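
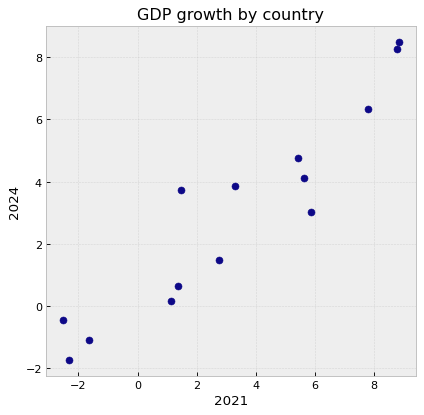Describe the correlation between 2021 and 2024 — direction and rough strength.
Points are positively correlated; strong (|r| ≈ 0.9).

positive, strong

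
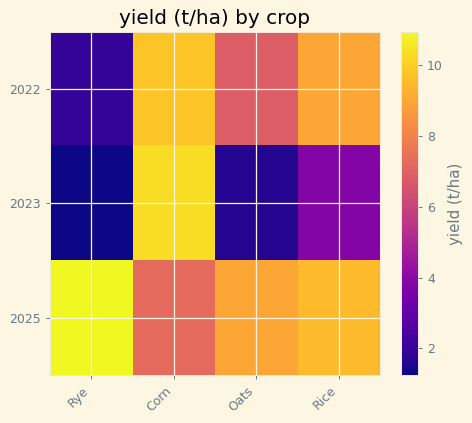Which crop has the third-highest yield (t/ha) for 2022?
Top 4 for 2022: Corn ≈ 10, Rice ≈ 9, Oats ≈ 7, Rye ≈ 2.

Oats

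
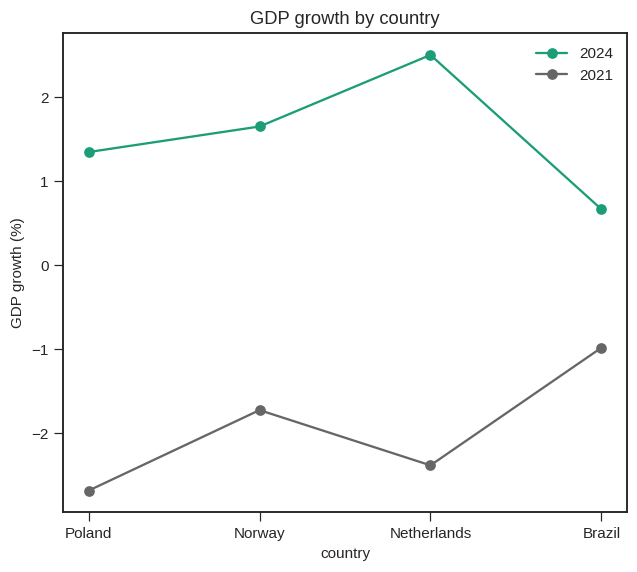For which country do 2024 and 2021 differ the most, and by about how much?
Netherlands: 2024 ≈ 2.5, 2021 ≈ -2.5 → gap ≈ 5.0. Next-largest (Poland) is only ≈ 4.0.

Netherlands, ≈ 5.0 %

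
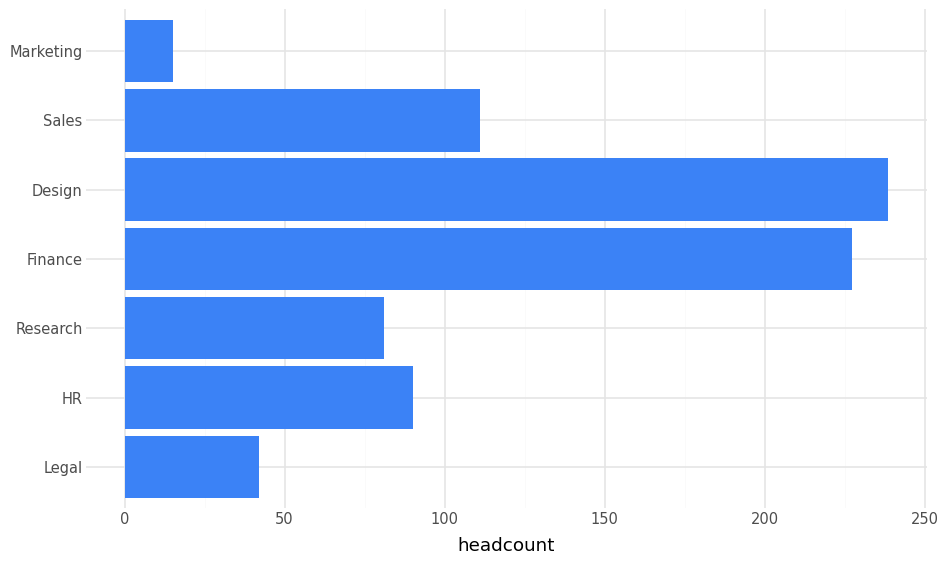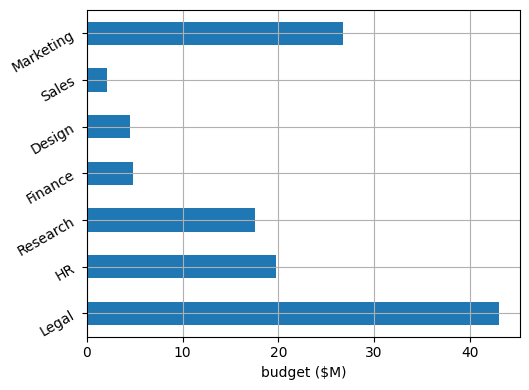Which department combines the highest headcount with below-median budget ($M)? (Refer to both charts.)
Design

Chart 2 median budget ($M) ≈ 20; below-median departments: Finance, Design, Sales. Among those, Design has the highest headcount (≈ 250).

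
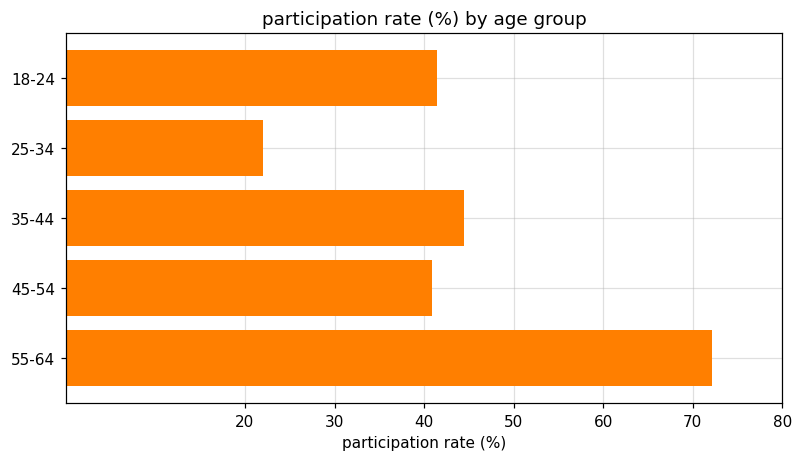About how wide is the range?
≈ 50

Max 55-64 ≈ 70, min 25-34 ≈ 20; range ≈ 50.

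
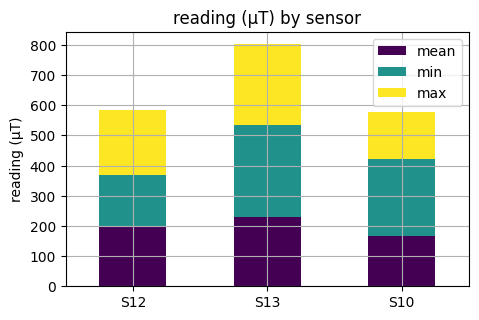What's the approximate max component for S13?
≈ 300

max top ≈ 800, bottom ≈ 500; segment ≈ 300.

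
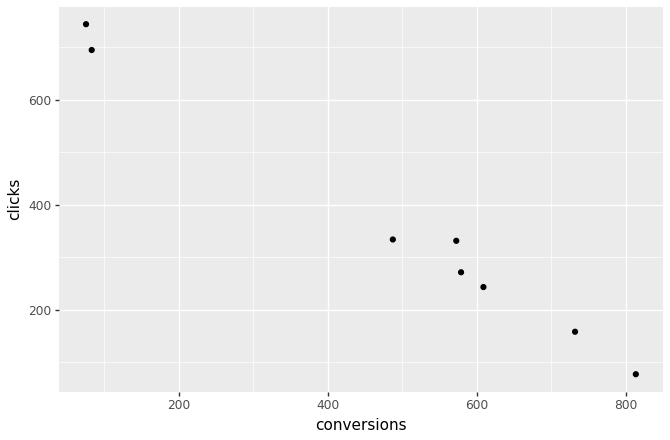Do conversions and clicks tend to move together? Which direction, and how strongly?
negative, strong

Points are negatively correlated; strong (|r| ≈ 1.0).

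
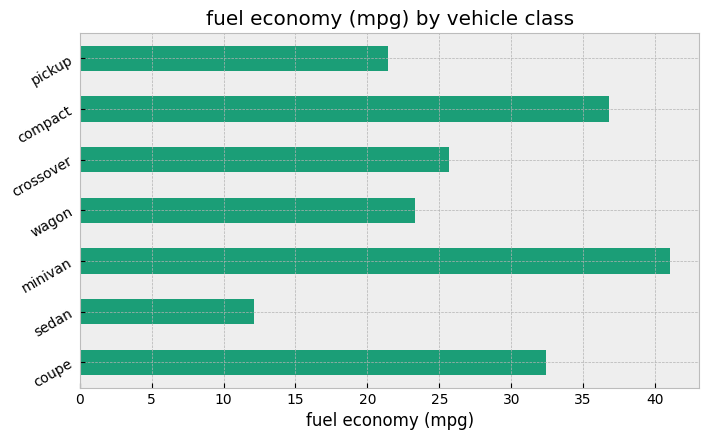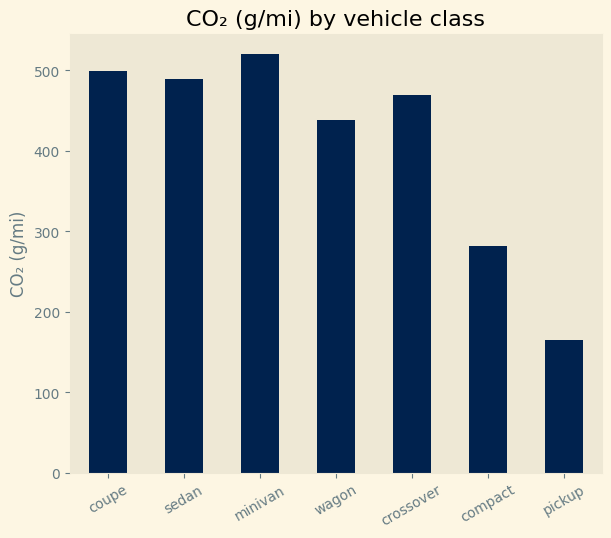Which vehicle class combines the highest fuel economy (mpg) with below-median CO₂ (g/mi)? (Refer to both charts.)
compact

Chart 2 median CO₂ (g/mi) ≈ 450; below-median vehicle classes: wagon, compact, pickup. Among those, compact has the highest fuel economy (mpg) (≈ 35).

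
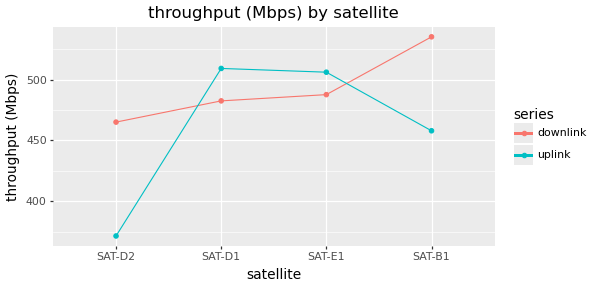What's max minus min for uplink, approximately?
Max SAT-D1 ≈ 500, min SAT-D2 ≈ 380; range ≈ 120.

≈ 120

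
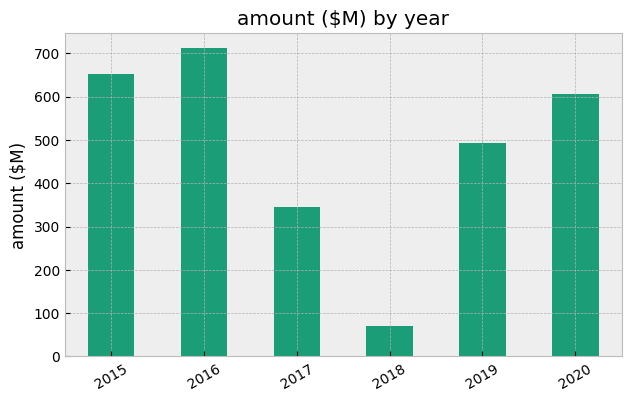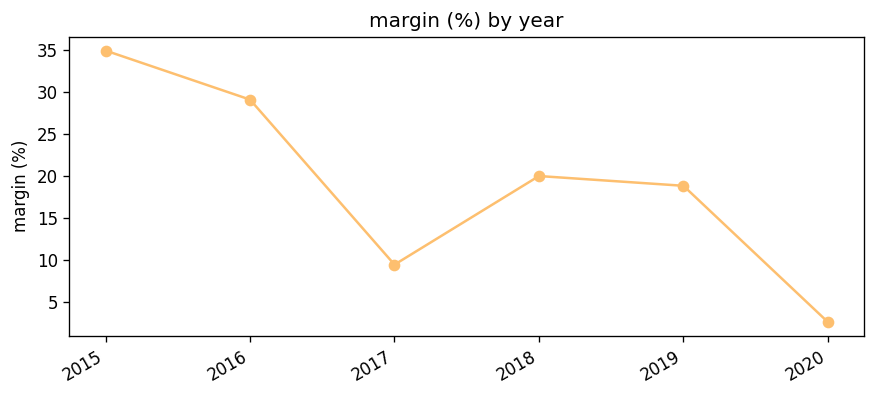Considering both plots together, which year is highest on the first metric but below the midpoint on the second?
Chart 2 median margin (%) ≈ 20; below-median years: 2017, 2019, 2020. Among those, 2020 has the highest amount ($M) (≈ 600).

2020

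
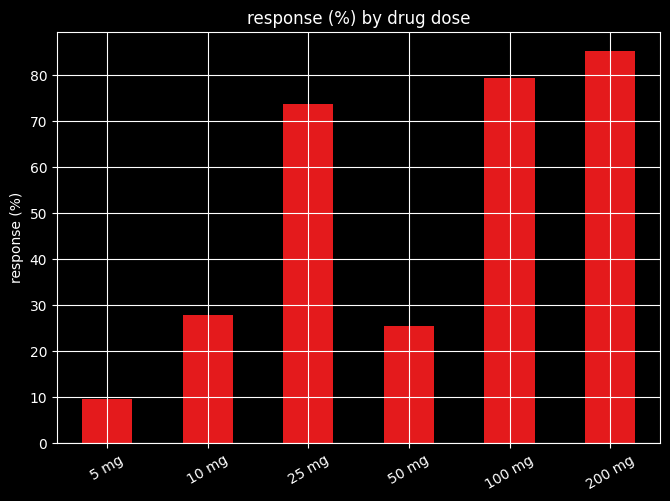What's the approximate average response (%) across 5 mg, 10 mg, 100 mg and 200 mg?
(10 + 30 + 80 + 90) / 4 ≈ 52.

≈ 52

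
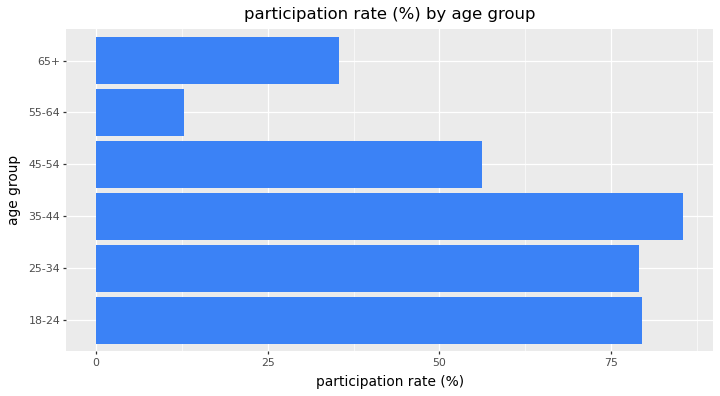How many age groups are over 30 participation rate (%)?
5

Above 30: 18-24, 25-34, 35-44, 45-54, 65+.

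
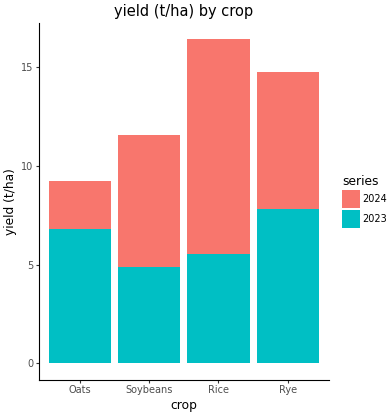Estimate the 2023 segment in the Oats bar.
2023 top ≈ 6, bottom ≈ 0; segment ≈ 6.

≈ 6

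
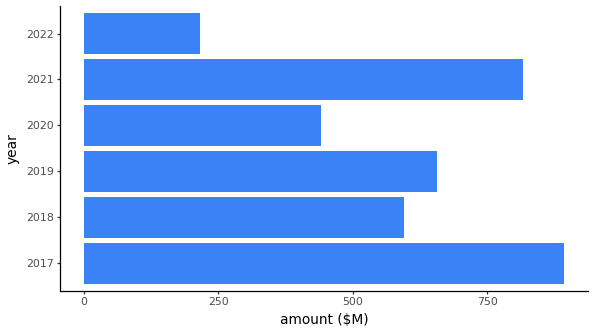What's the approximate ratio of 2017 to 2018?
≈ 1.5×

2017 ≈ 900, 2018 ≈ 600; 900/600 ≈ 1.5.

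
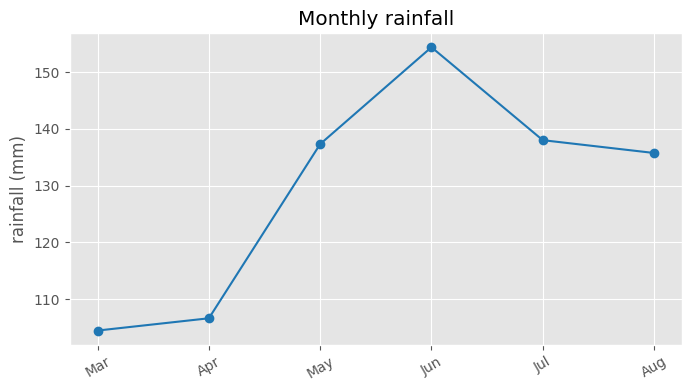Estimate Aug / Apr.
Aug ≈ 135, Apr ≈ 105; 135/105 ≈ 1.29.

≈ 1.29×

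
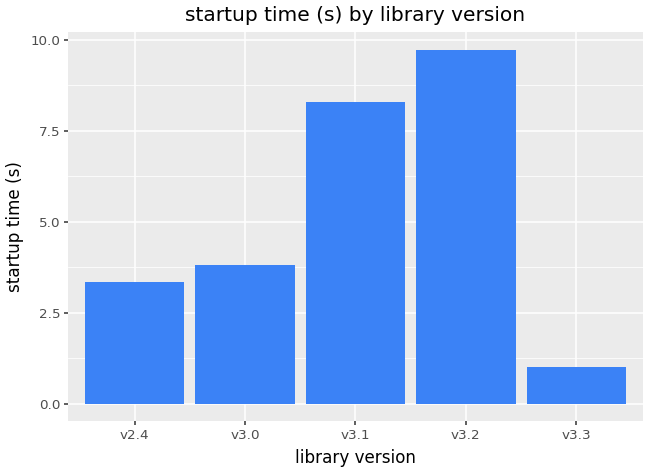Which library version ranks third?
v3.0

Top 4: v3.2 ≈ 10, v3.1 ≈ 8, v3.0 ≈ 4, v2.4 ≈ 3.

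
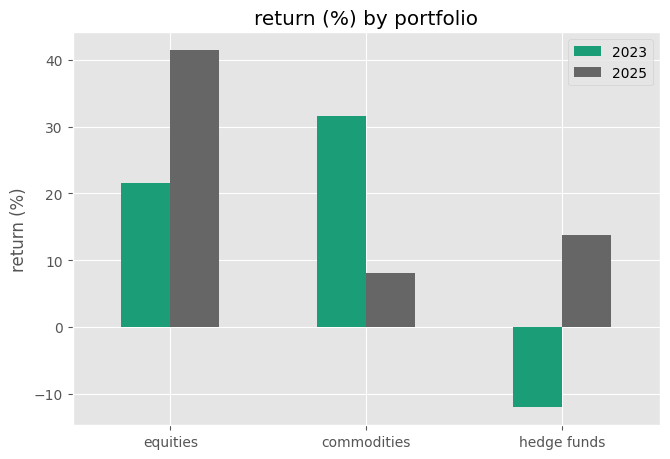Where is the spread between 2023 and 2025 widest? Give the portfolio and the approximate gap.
hedge funds, ≈ 25 %

hedge funds: 2023 ≈ -10, 2025 ≈ 15 → gap ≈ 25. Next-largest (commodities) is only ≈ 20.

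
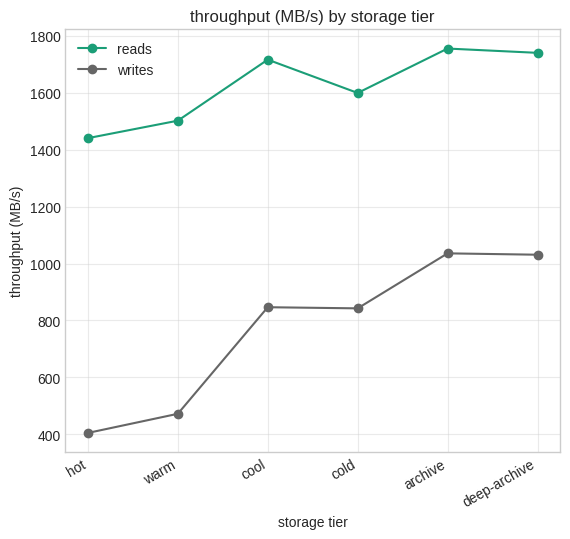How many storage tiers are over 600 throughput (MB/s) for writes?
Above 600: cool, cold, archive, deep-archive.

4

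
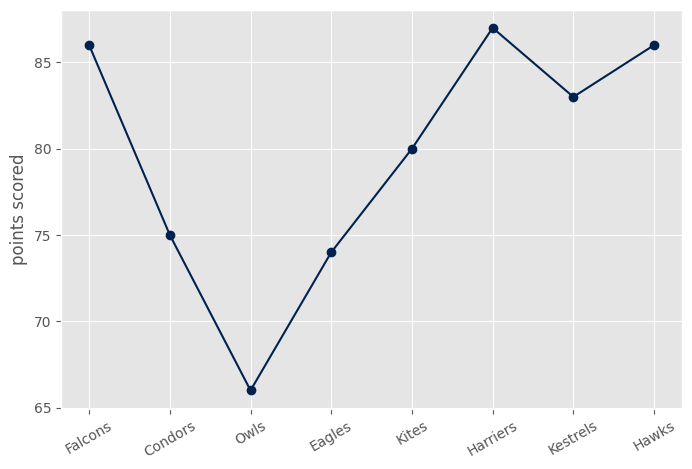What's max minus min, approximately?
Max Harriers ≈ 88, min Owls ≈ 66; range ≈ 22.

≈ 22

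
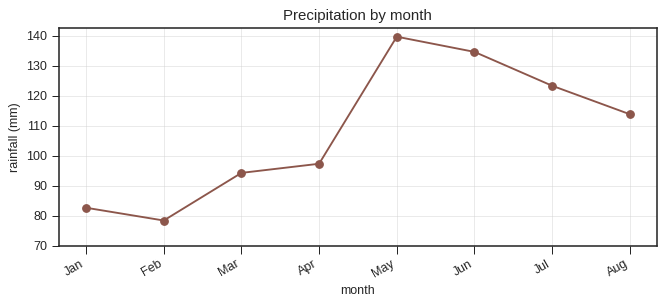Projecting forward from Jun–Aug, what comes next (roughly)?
≈ 100

Last three: 130, 120, 110 → slope ≈ -10/step → next ≈ 100.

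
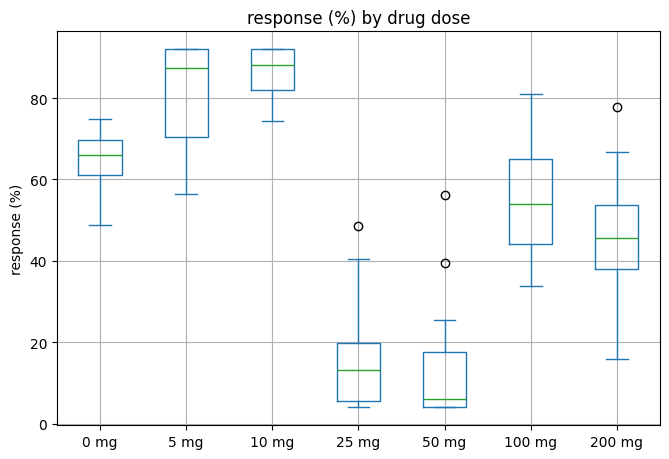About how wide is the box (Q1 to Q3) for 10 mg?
Q3 ≈ 90, Q1 ≈ 80; IQR ≈ 10.

≈ 10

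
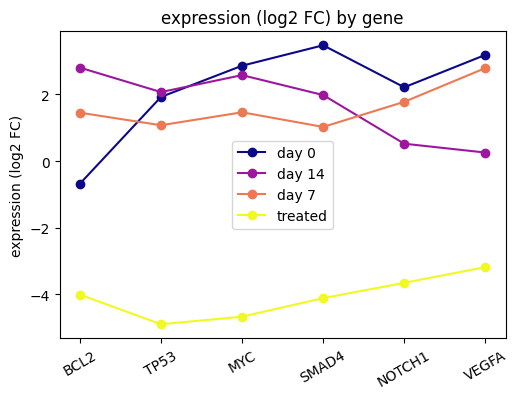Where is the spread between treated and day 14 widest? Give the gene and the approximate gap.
MYC: treated ≈ -5, day 14 ≈ 3 → gap ≈ 8. Next-largest (TP53) is only ≈ 7.

MYC, ≈ 8 log2 FC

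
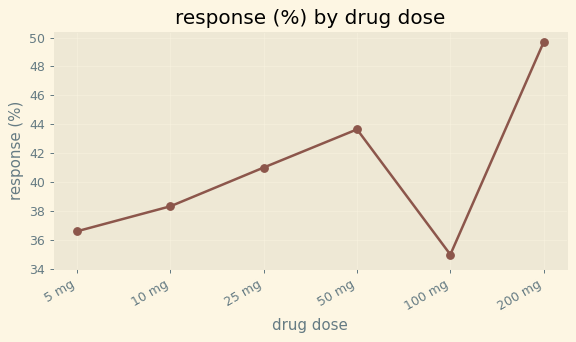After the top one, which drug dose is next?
50 mg

Top 3: 200 mg ≈ 50, 50 mg ≈ 44, 25 mg ≈ 42.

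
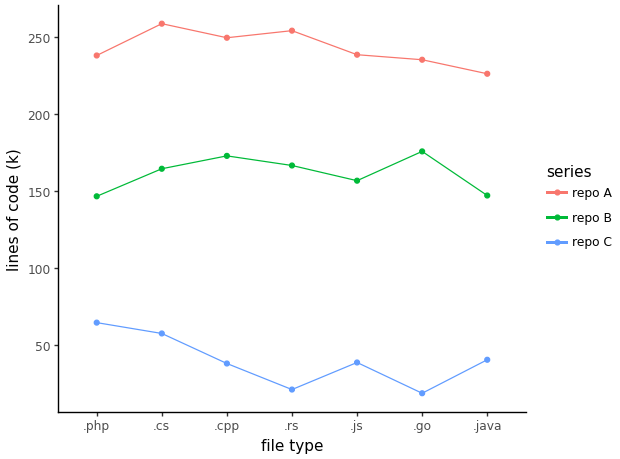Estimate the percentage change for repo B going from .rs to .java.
.rs ≈ 160, .java ≈ 140; (140 − 160) / 160 ≈ -12.5%.

≈ -12.5%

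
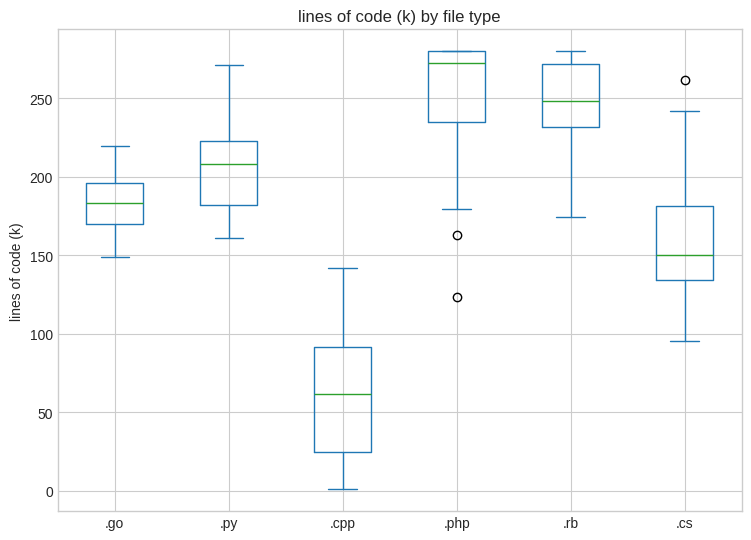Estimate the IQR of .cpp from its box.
≈ 80

Q3 ≈ 100, Q1 ≈ 20; IQR ≈ 80.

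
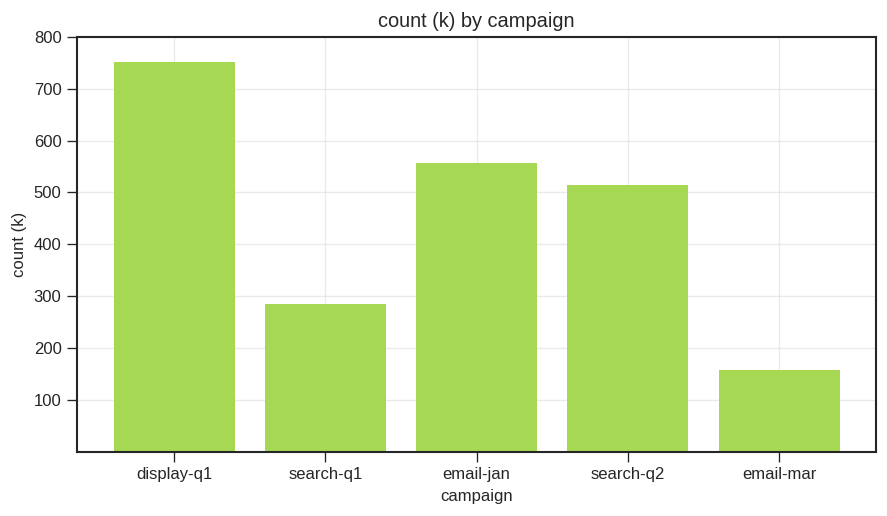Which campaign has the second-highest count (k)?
email-jan

Top 3: display-q1 ≈ 800, email-jan ≈ 600, search-q2 ≈ 500.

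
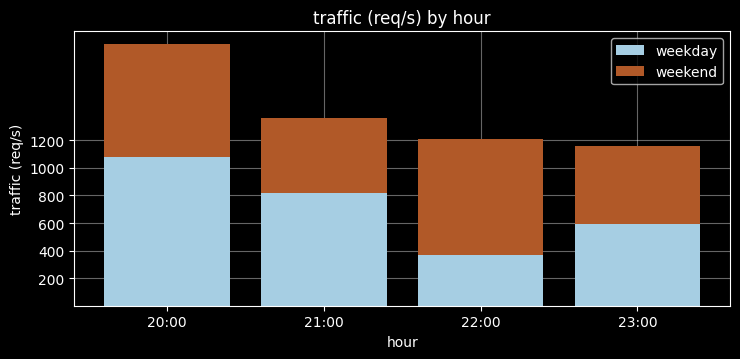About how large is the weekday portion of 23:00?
weekday top ≈ 600, bottom ≈ 0; segment ≈ 600.

≈ 600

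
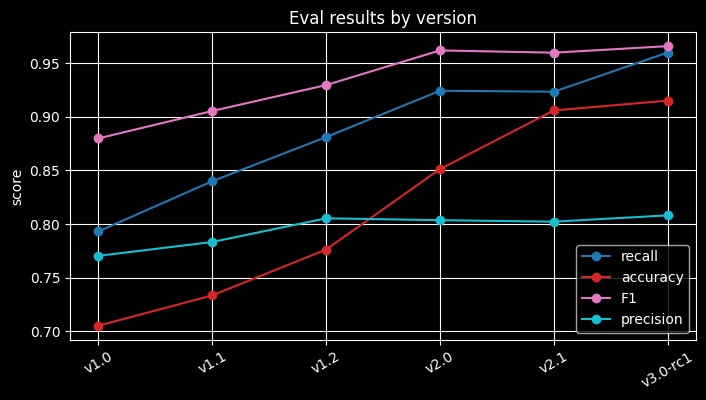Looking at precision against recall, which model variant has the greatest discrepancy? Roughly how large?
v3.0-rc1: precision ≈ 0.80, recall ≈ 0.95 → gap ≈ 0.15. Next-largest (v2.1) is only ≈ 0.10.

v3.0-rc1, ≈ 0.15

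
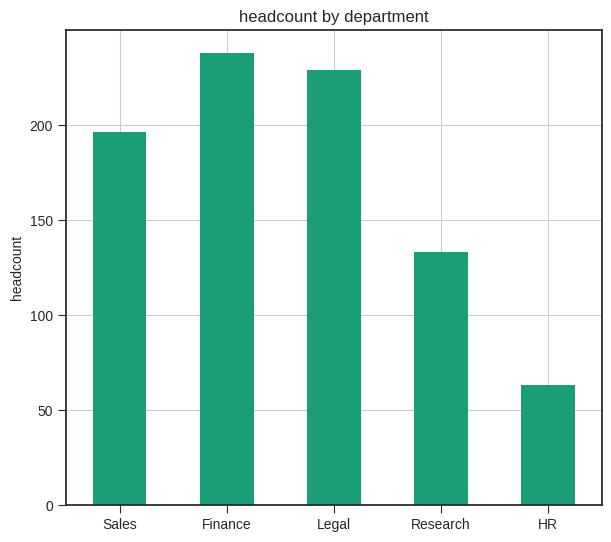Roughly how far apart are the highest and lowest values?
≈ 180

Max Finance ≈ 240, min HR ≈ 60; range ≈ 180.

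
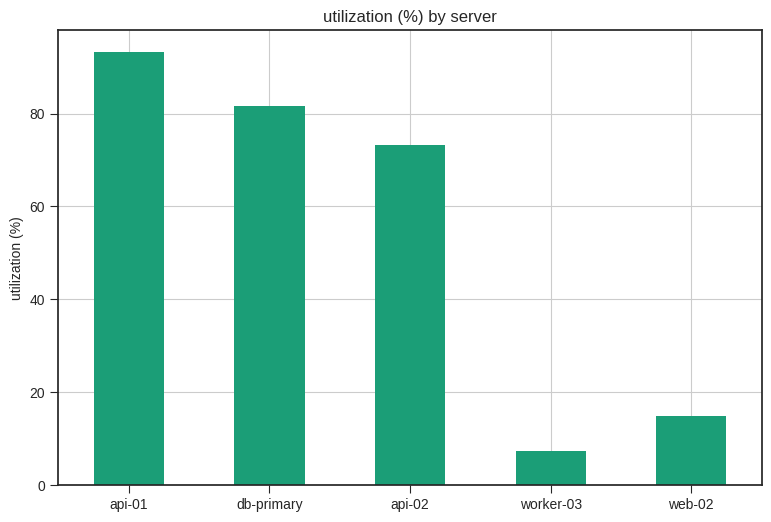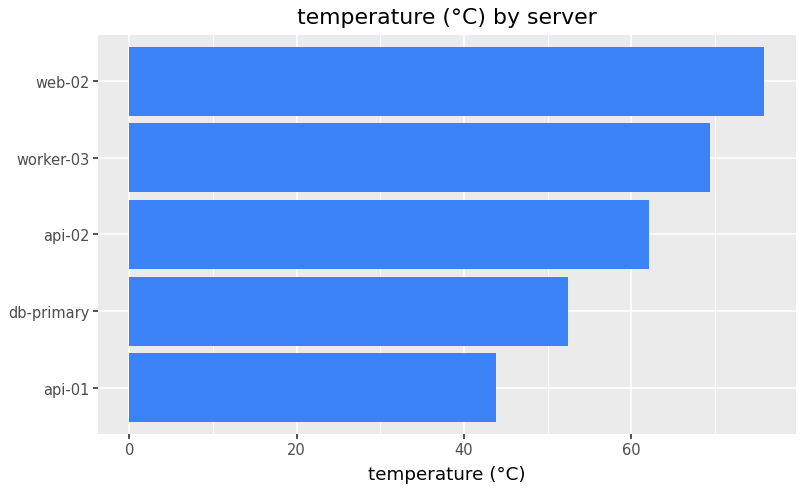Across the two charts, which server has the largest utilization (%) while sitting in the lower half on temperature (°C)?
api-01

Chart 2 median temperature (°C) ≈ 60; below-median servers: api-01, db-primary. Among those, api-01 has the highest utilization (%) (≈ 90).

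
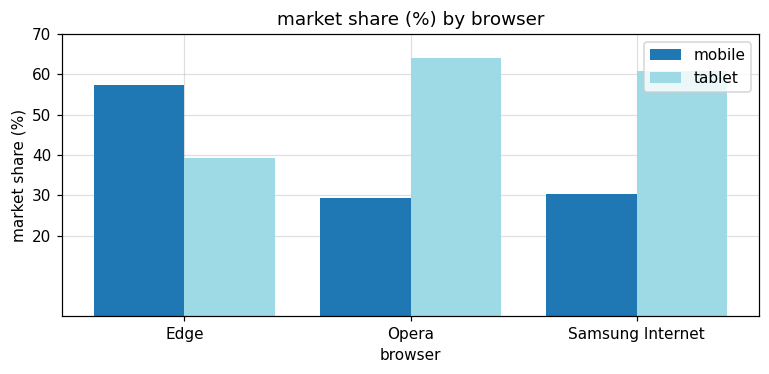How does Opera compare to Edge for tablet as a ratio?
≈ 1.5×

Opera ≈ 60, Edge ≈ 40; 60/40 ≈ 1.5.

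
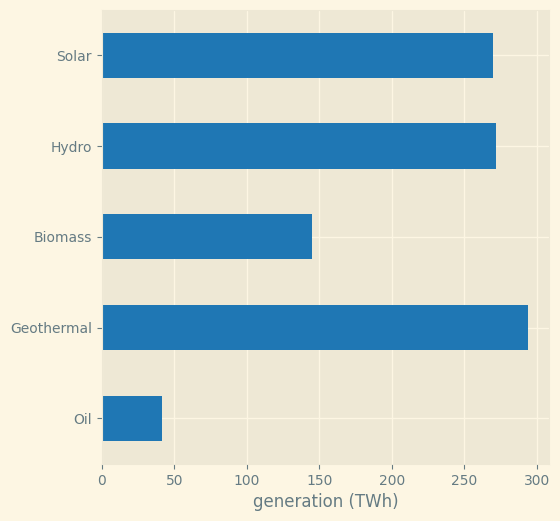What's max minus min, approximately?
≈ 250

Max Geothermal ≈ 300, min Oil ≈ 50; range ≈ 250.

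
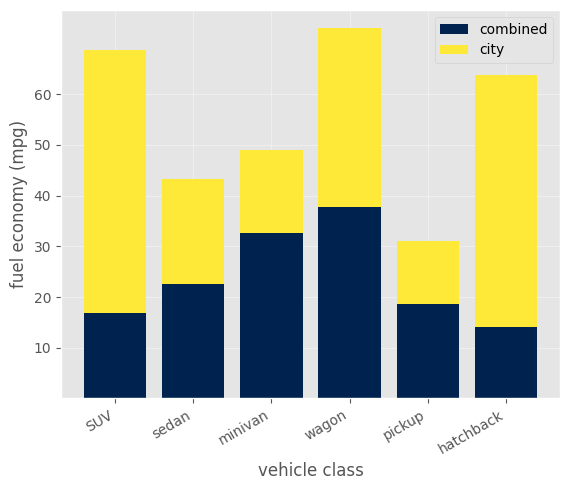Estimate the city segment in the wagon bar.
≈ 30

city top ≈ 70, bottom ≈ 40; segment ≈ 30.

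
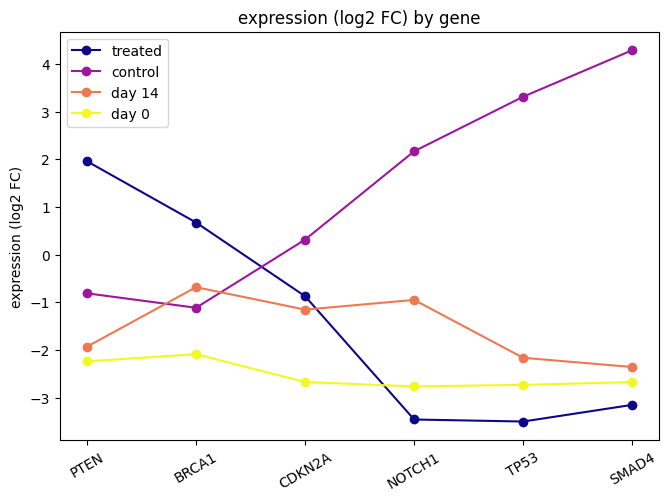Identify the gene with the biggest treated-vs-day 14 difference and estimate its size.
PTEN, ≈ 4 log2 FC

PTEN: treated ≈ 2, day 14 ≈ -2 → gap ≈ 4. Next-largest (NOTCH1) is only ≈ 2.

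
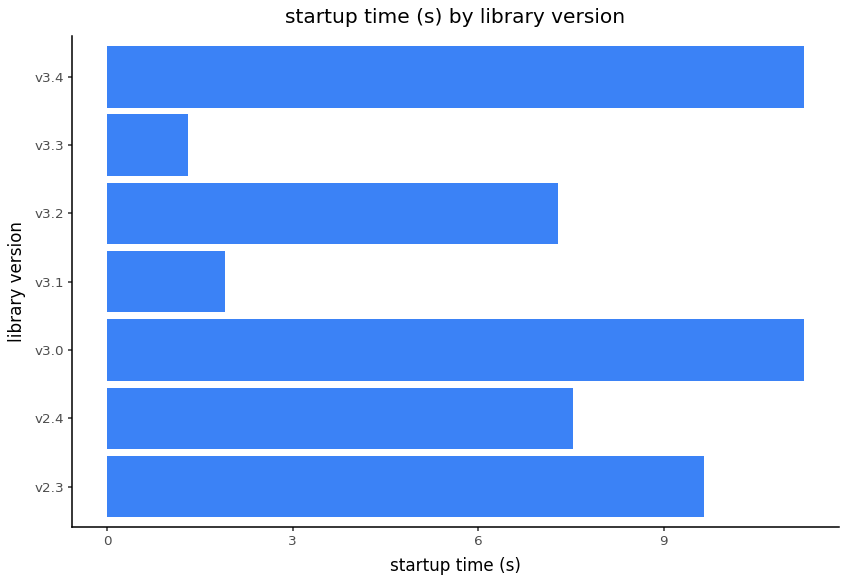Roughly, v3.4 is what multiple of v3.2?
≈ 1.57×

v3.4 ≈ 11, v3.2 ≈ 7; 11/7 ≈ 1.57.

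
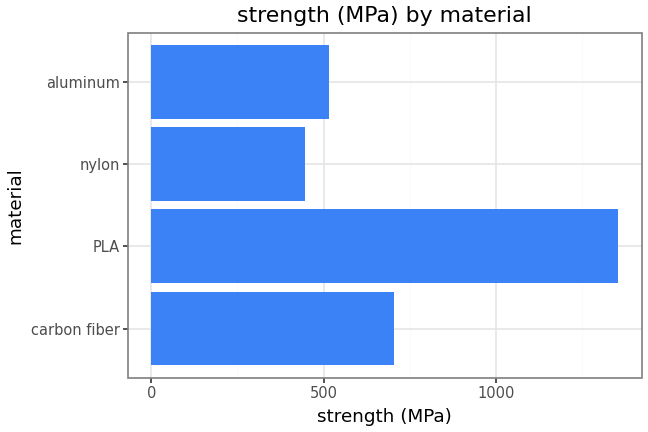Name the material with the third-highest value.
Top 4: PLA ≈ 1400, carbon fiber ≈ 800, aluminum ≈ 600, nylon ≈ 400.

aluminum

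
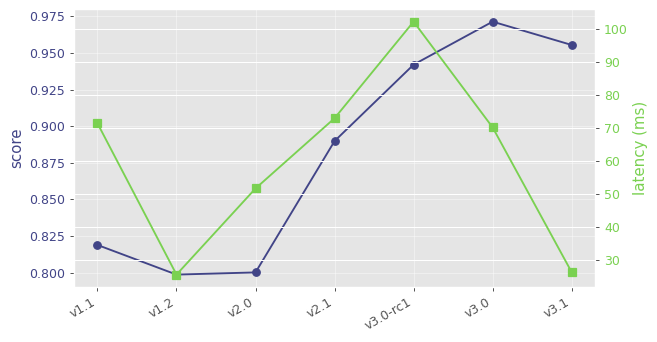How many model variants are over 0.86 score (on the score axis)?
Above 0.86: v2.1, v3.0-rc1, v3.0, v3.1.

4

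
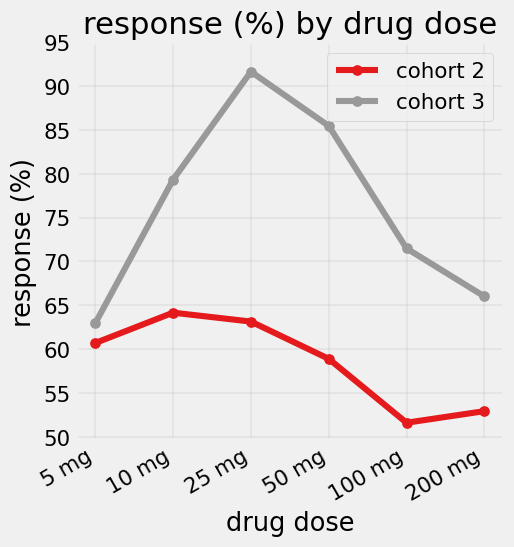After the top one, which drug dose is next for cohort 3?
Top 3 for cohort 3: 25 mg ≈ 90, 50 mg ≈ 85, 10 mg ≈ 80.

50 mg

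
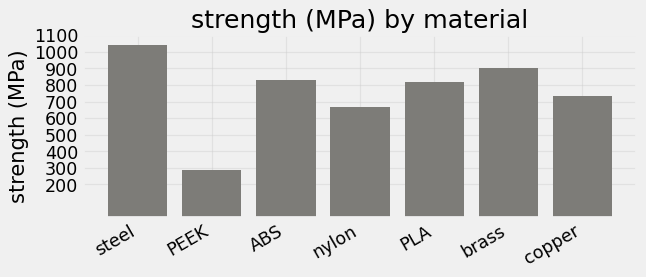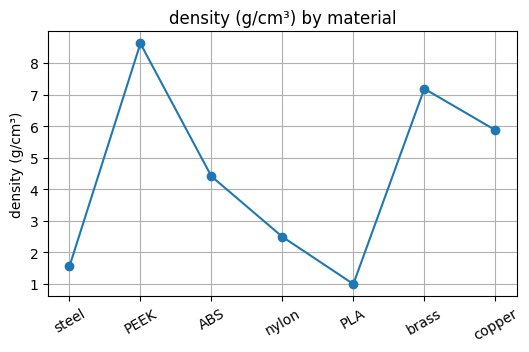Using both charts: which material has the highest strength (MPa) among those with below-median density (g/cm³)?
steel

Chart 2 median density (g/cm³) ≈ 4; below-median materials: steel, nylon, PLA. Among those, steel has the highest strength (MPa) (≈ 1000).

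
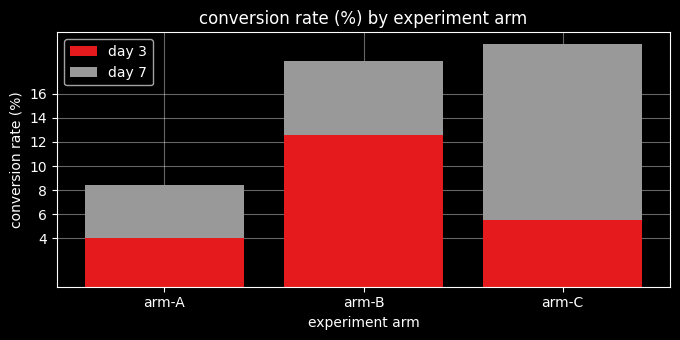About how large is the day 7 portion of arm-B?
day 7 top ≈ 18, bottom ≈ 12; segment ≈ 6.

≈ 6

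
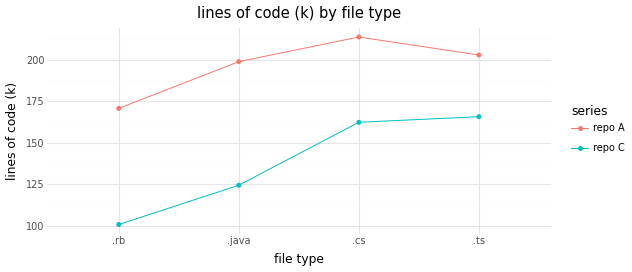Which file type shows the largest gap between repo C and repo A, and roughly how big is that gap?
.java: repo C ≈ 120, repo A ≈ 200 → gap ≈ 80. Next-largest (.rb) is only ≈ 70.

.java, ≈ 80 k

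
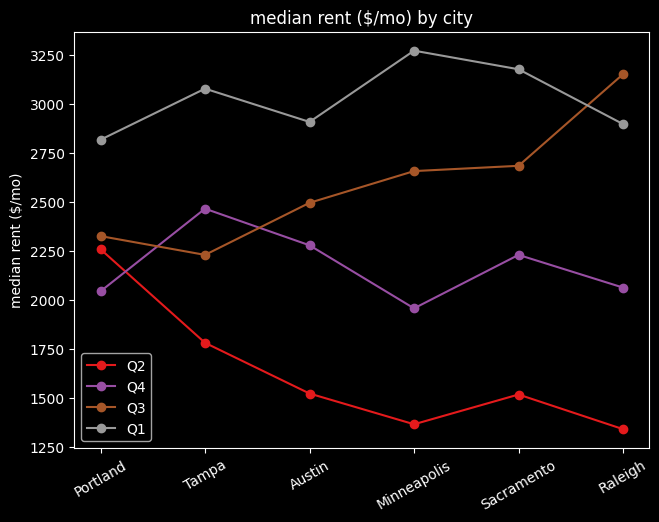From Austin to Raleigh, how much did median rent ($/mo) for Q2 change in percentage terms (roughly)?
Austin ≈ 1600, Raleigh ≈ 1400; (1400 − 1600) / 1600 ≈ -12.5%.

≈ -12.5%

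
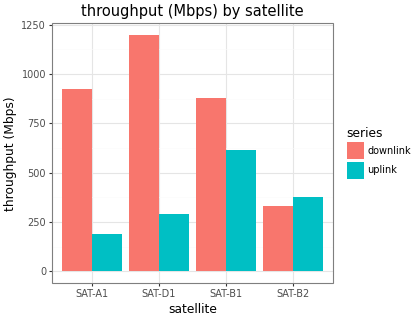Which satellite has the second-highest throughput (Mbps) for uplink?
Top 3 for uplink: SAT-B1 ≈ 600, SAT-B2 ≈ 400, SAT-D1 ≈ 300.

SAT-B2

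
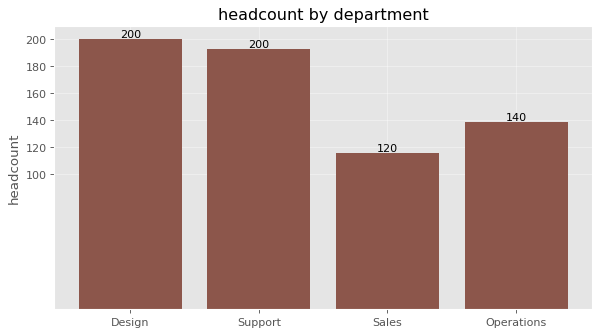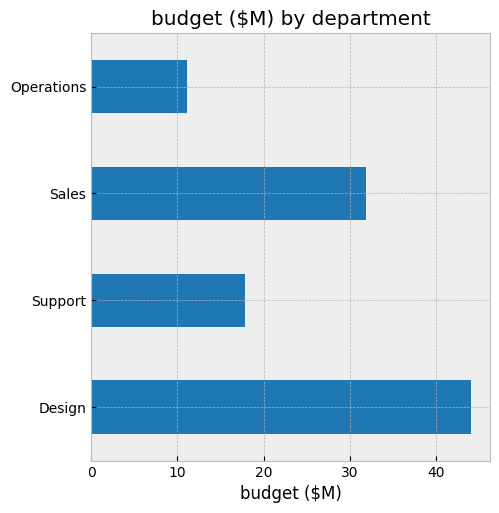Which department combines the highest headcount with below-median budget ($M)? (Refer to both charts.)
Support

Chart 2 median budget ($M) ≈ 25; below-median departments: Support, Operations. Among those, Support has the highest headcount (≈ 200).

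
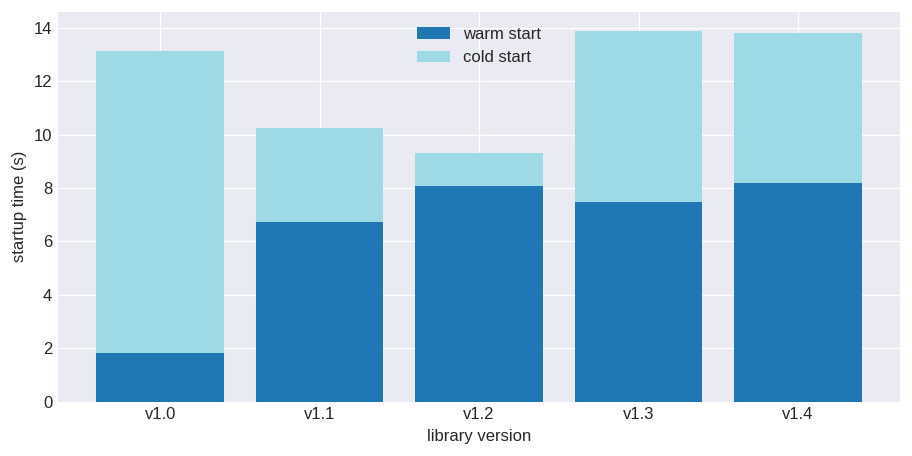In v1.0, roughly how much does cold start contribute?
cold start top ≈ 14, bottom ≈ 2; segment ≈ 12.

≈ 12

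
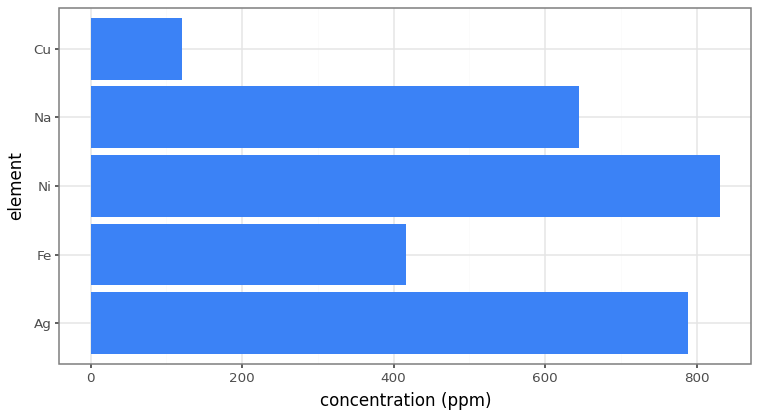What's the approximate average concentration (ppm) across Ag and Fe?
(800 + 400) / 2 ≈ 600.

≈ 600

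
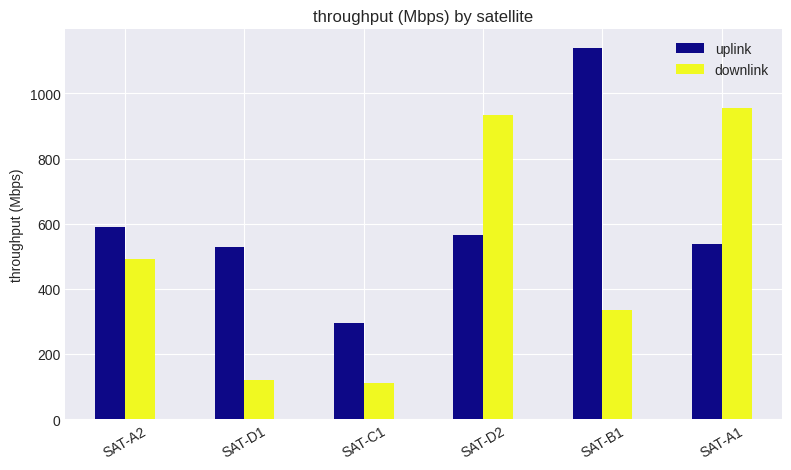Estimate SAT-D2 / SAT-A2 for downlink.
≈ 1.8×

SAT-D2 ≈ 900, SAT-A2 ≈ 500; 900/500 ≈ 1.8.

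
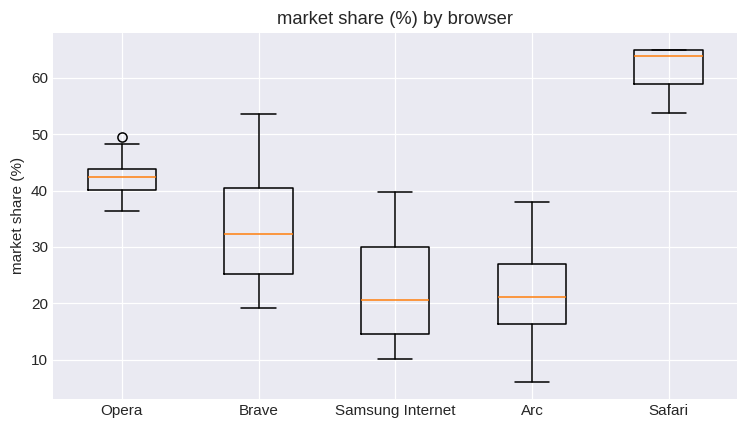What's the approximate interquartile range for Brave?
≈ 15

Q3 ≈ 40, Q1 ≈ 25; IQR ≈ 15.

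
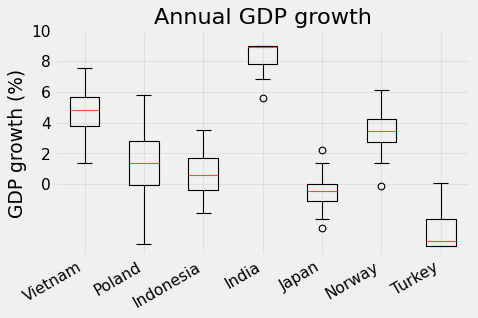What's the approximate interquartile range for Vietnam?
≈ 2

Q3 ≈ 6, Q1 ≈ 4; IQR ≈ 2.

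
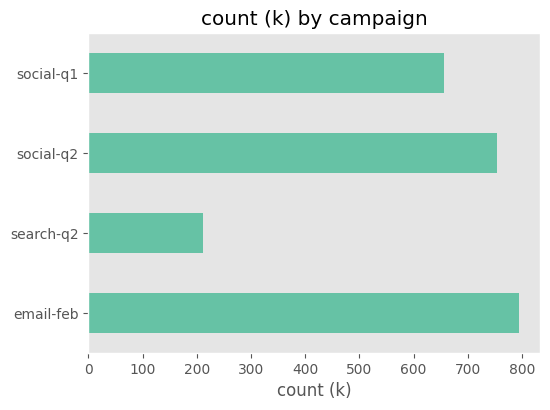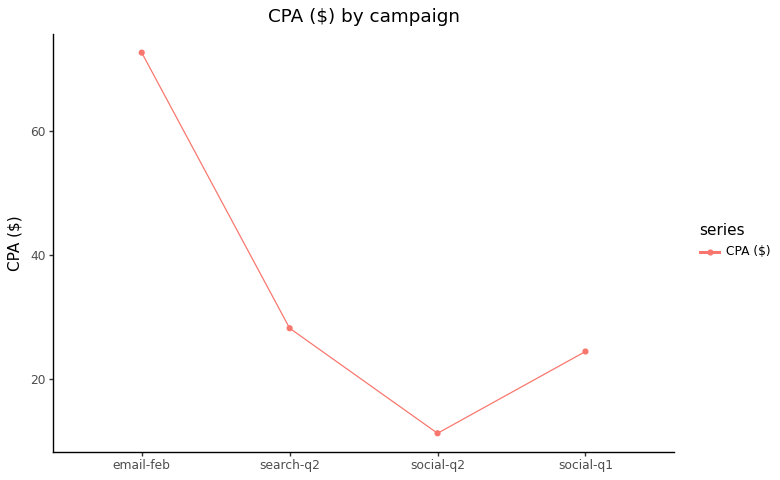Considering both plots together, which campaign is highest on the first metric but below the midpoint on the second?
Chart 2 median CPA ($) ≈ 30; below-median campaigns: social-q2, social-q1. Among those, social-q2 has the highest count (k) (≈ 800).

social-q2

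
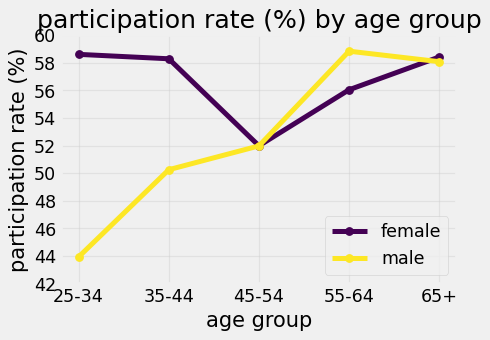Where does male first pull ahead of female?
55-64

45-54: male ≈ 52 vs female ≈ 52 (not yet); 55-64: male ≈ 58 vs female ≈ 56 (first crossover).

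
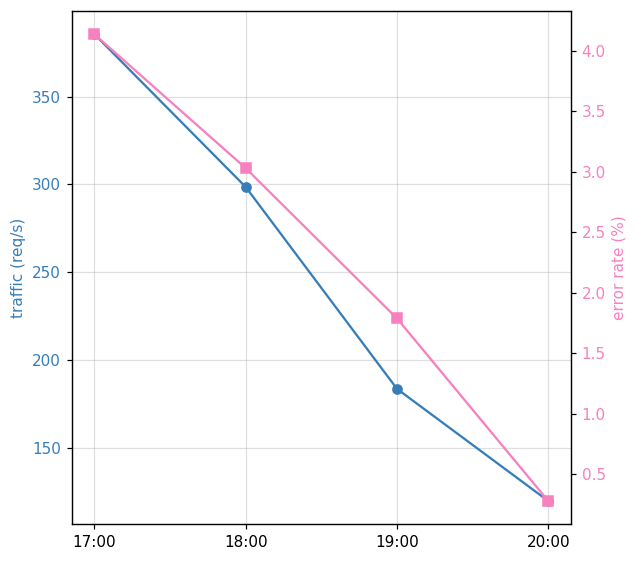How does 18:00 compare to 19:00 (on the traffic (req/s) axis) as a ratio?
18:00 ≈ 300, 19:00 ≈ 175; 300/175 ≈ 1.71.

≈ 1.71×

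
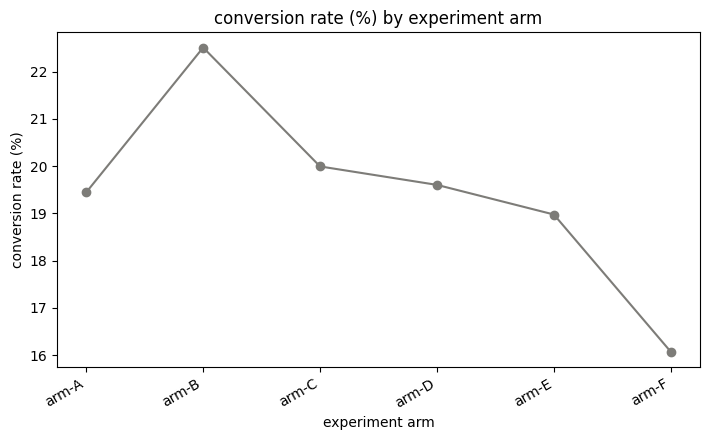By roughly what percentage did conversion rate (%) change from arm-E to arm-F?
arm-E ≈ 19, arm-F ≈ 16; (16 − 19) / 19 ≈ -15.8%.

≈ -15.8%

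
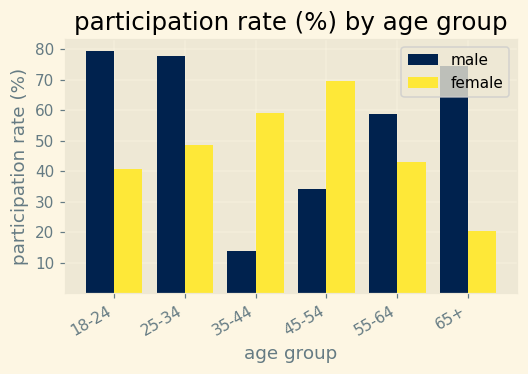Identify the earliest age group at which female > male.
35-44

25-34: female ≈ 50 vs male ≈ 80 (not yet); 35-44: female ≈ 60 vs male ≈ 10 (first crossover).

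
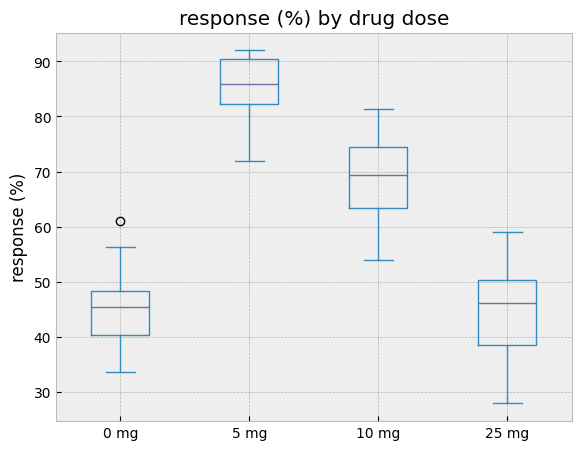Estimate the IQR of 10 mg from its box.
≈ 10

Q3 ≈ 75, Q1 ≈ 65; IQR ≈ 10.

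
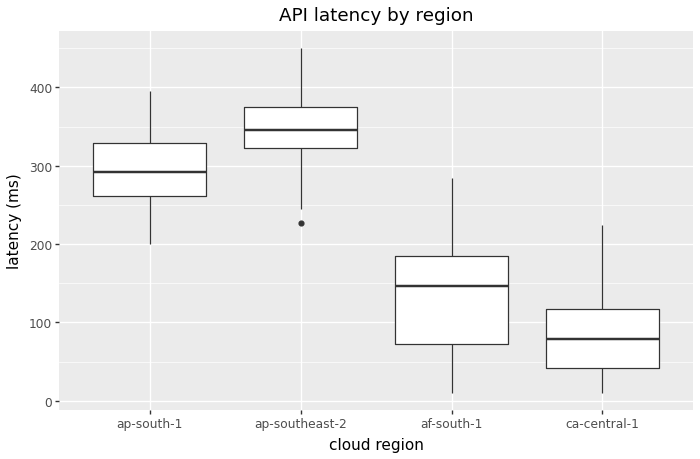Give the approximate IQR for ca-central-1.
Q3 ≈ 125, Q1 ≈ 50; IQR ≈ 75.

≈ 75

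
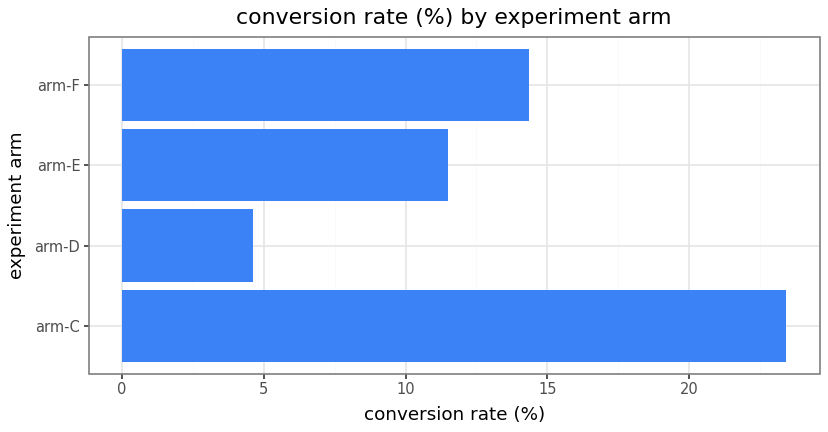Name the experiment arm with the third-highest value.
Top 4: arm-C ≈ 24, arm-F ≈ 14, arm-E ≈ 12, arm-D ≈ 4.

arm-E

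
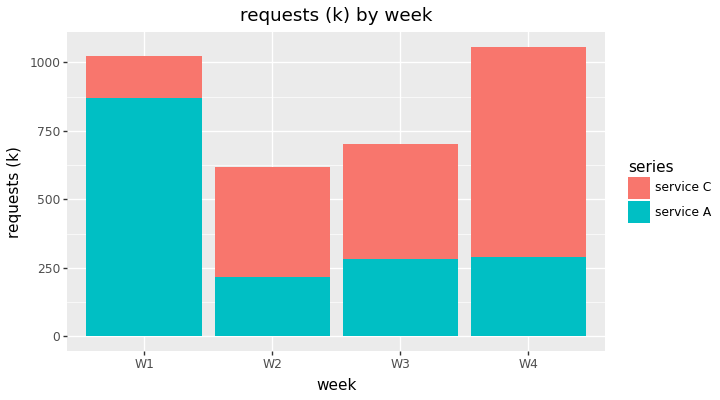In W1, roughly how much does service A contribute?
service A top ≈ 900, bottom ≈ 0; segment ≈ 900.

≈ 900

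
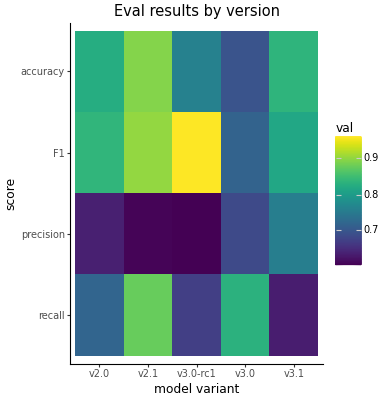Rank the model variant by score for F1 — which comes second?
v2.1

Top 3 for F1: v3.0-rc1 ≈ 0.95, v2.1 ≈ 0.90, v2.0 ≈ 0.85.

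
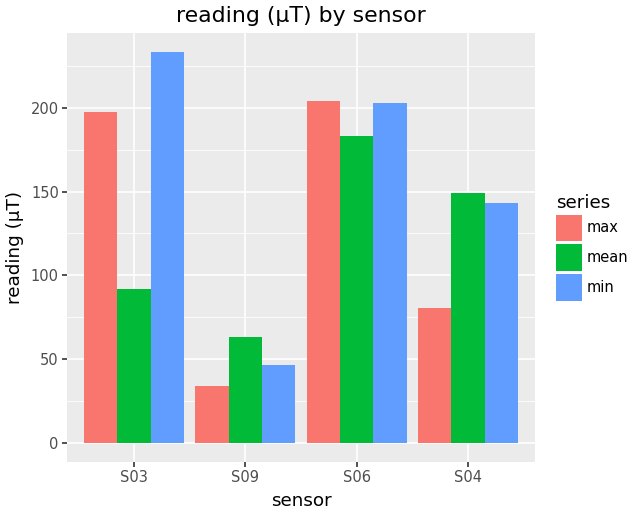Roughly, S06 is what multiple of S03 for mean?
S06 ≈ 180, S03 ≈ 100; 180/100 ≈ 1.8.

≈ 1.8×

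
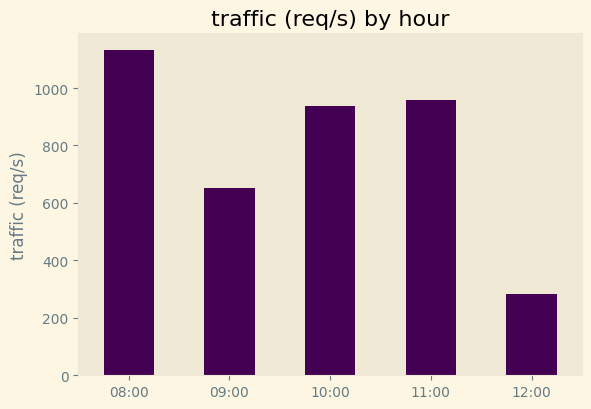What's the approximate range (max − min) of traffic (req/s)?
≈ 800

Max 08:00 ≈ 1100, min 12:00 ≈ 300; range ≈ 800.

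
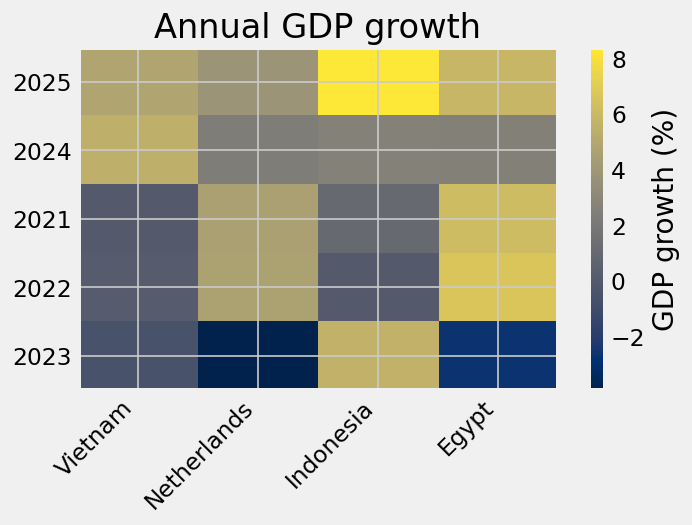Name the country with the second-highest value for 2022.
Top 3 for 2022: Egypt ≈ 6, Netherlands ≈ 4, Vietnam ≈ 0.

Netherlands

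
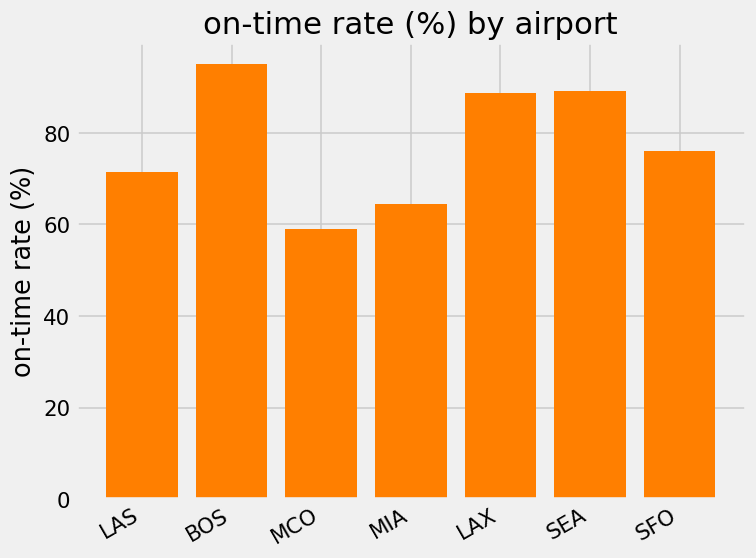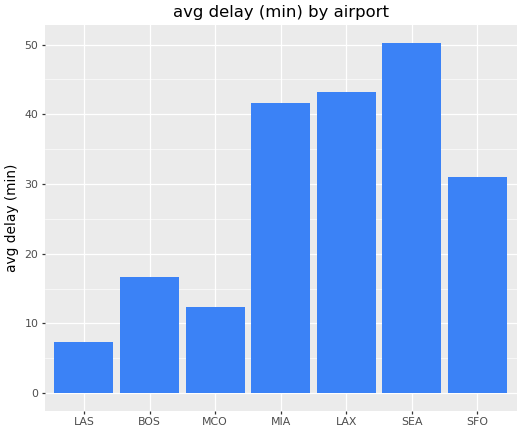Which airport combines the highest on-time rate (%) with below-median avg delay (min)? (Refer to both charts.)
Chart 2 median avg delay (min) ≈ 30; below-median airports: LAS, BOS, MCO. Among those, BOS has the highest on-time rate (%) (≈ 90).

BOS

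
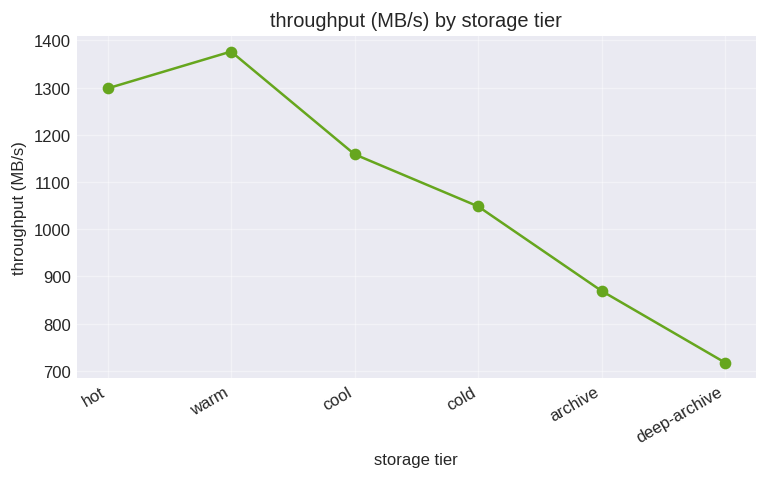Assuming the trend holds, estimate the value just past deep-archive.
≈ 550

Last three: 1000, 900, 700 → slope ≈ -150/step → next ≈ 550.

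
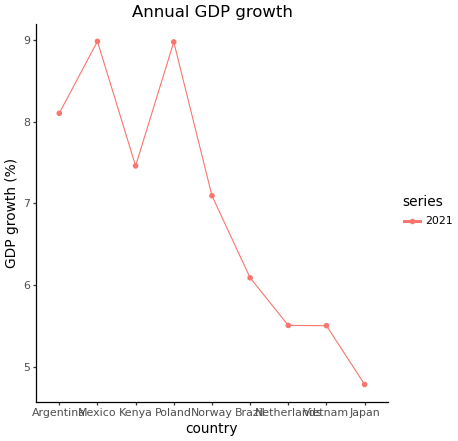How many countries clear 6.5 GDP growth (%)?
Above 6.5: Argentina, Mexico, Kenya, Poland, Norway.

5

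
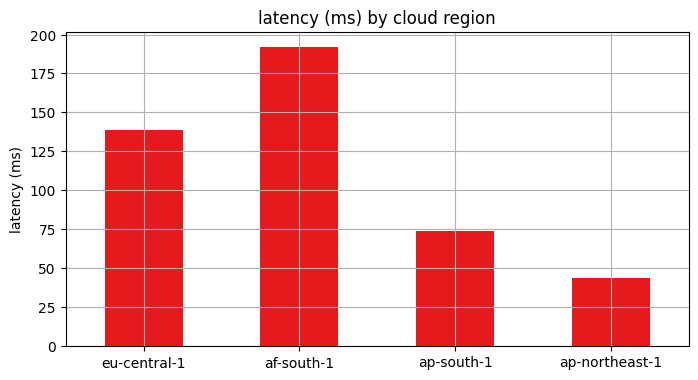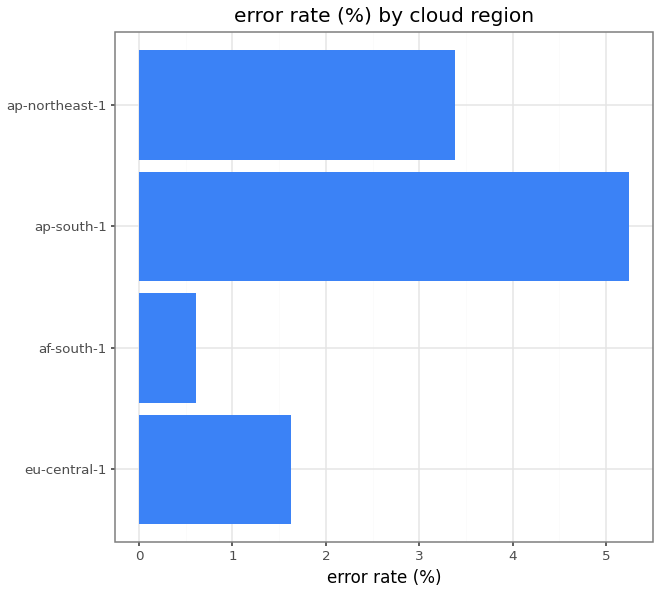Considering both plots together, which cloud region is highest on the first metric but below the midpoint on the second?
Chart 2 median error rate (%) ≈ 2.5; below-median cloud regions: eu-central-1, af-south-1. Among those, af-south-1 has the highest latency (ms) (≈ 200).

af-south-1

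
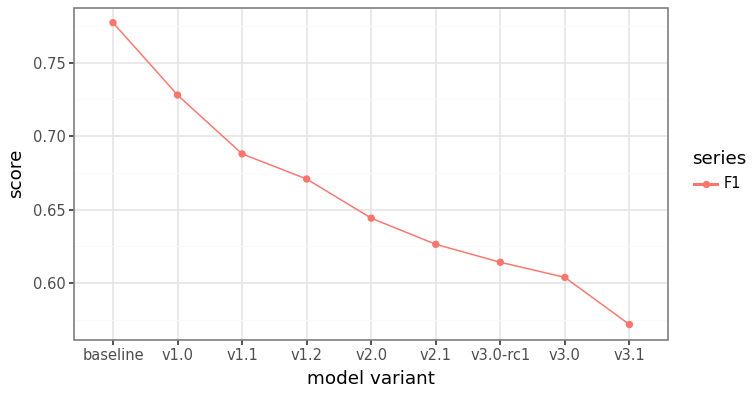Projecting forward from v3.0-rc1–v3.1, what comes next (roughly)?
Last three: 0.62, 0.60, 0.58 → slope ≈ -0.02/step → next ≈ 0.56.

≈ 0.56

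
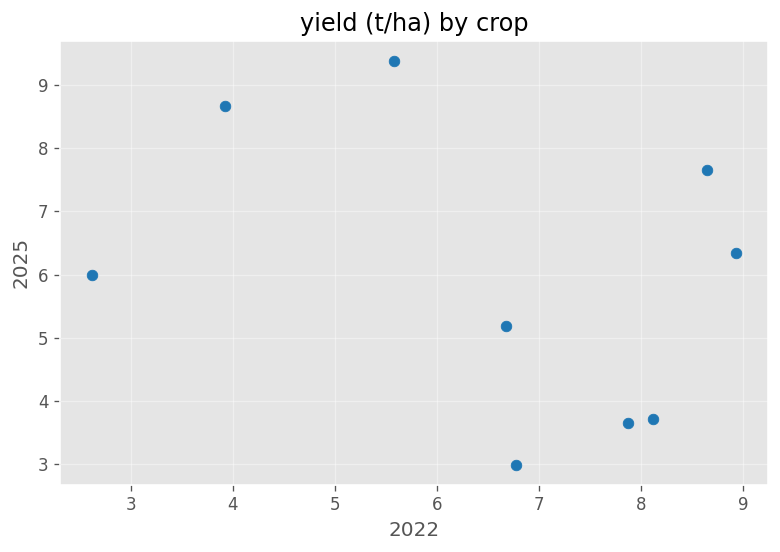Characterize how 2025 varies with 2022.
negative, weak

Points are negatively correlated; weak (|r| ≈ 0.3).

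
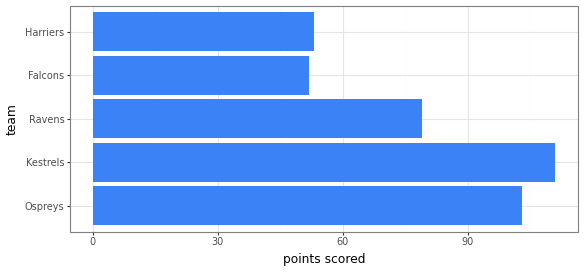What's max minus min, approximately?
Max Kestrels ≈ 110, min Falcons ≈ 50; range ≈ 60.

≈ 60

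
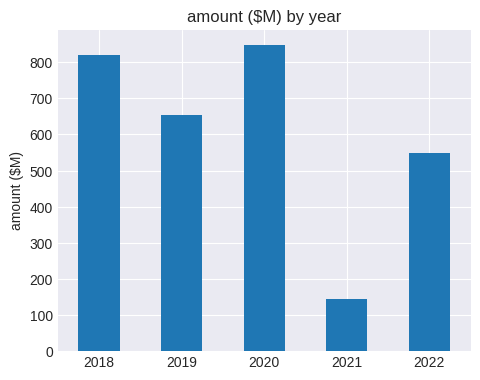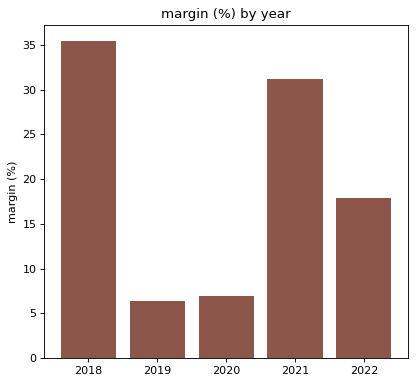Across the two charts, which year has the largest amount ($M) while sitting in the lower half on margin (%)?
Chart 2 median margin (%) ≈ 20; below-median years: 2019, 2020. Among those, 2020 has the highest amount ($M) (≈ 800).

2020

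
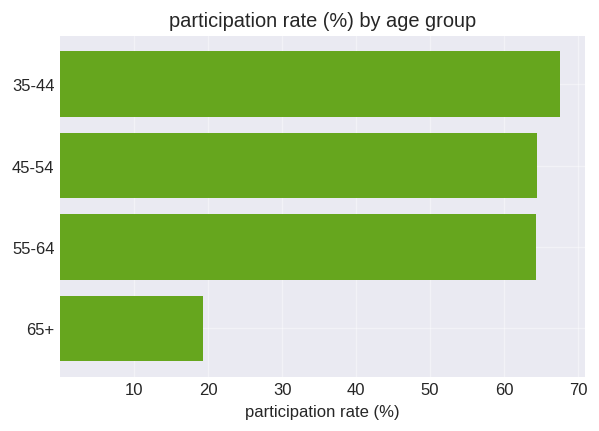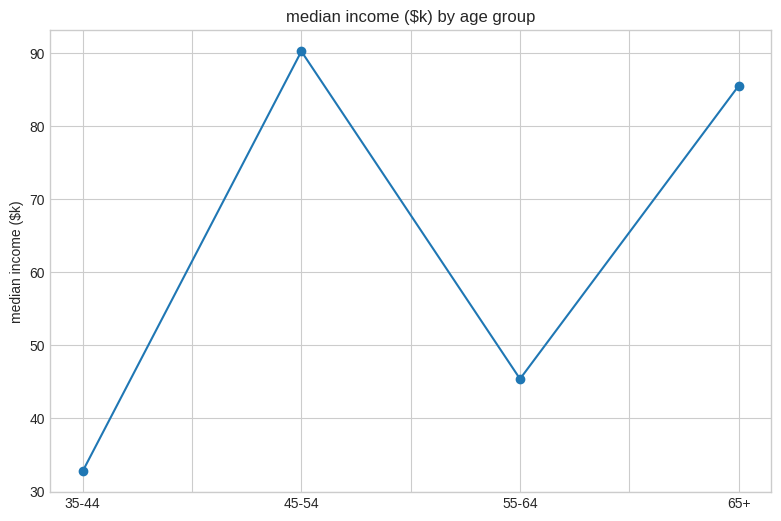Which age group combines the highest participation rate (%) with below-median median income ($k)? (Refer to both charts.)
Chart 2 median median income ($k) ≈ 70; below-median age groups: 35-44, 55-64. Among those, 35-44 has the highest participation rate (%) (≈ 70).

35-44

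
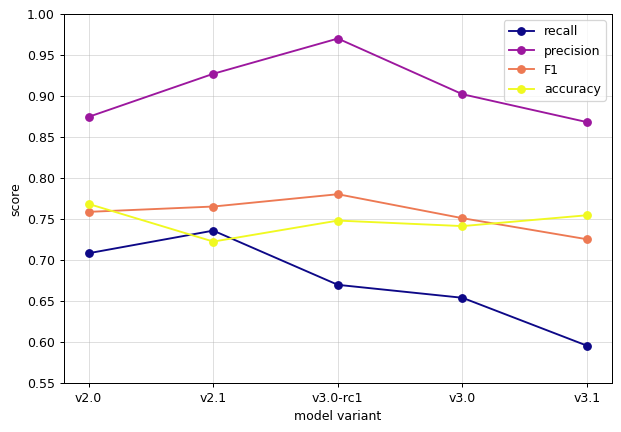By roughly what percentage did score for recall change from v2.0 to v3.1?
v2.0 ≈ 0.70, v3.1 ≈ 0.60; (0.60 − 0.70) / 0.70 ≈ -14.3%.

≈ -14.3%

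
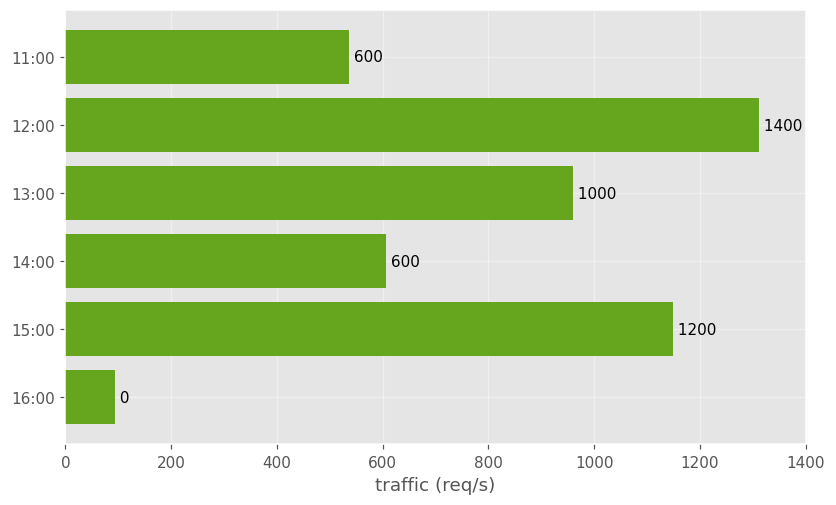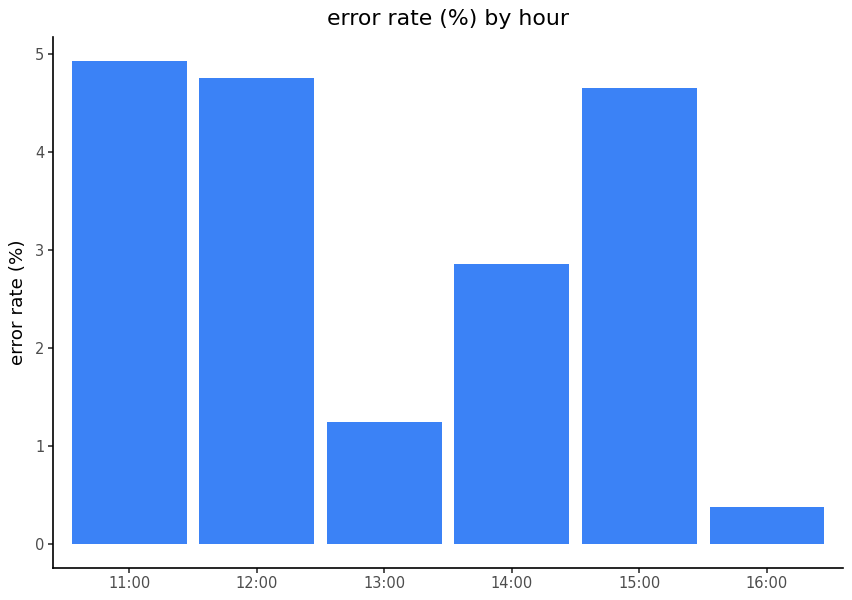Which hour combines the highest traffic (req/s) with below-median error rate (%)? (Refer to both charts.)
13:00

Chart 2 median error rate (%) ≈ 3.5; below-median hours: 13:00, 14:00, 16:00. Among those, 13:00 has the highest traffic (req/s) (≈ 1000).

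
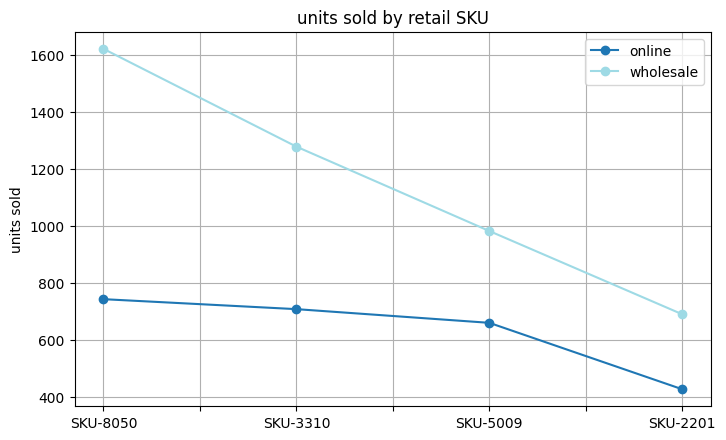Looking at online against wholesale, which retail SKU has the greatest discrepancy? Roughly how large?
SKU-8050, ≈ 900

SKU-8050: online ≈ 700, wholesale ≈ 1600 → gap ≈ 900. Next-largest (SKU-3310) is only ≈ 600.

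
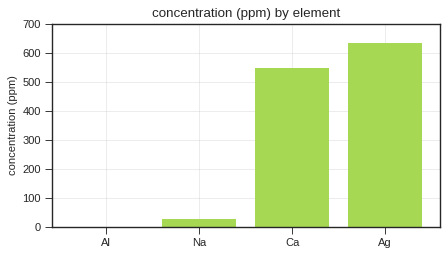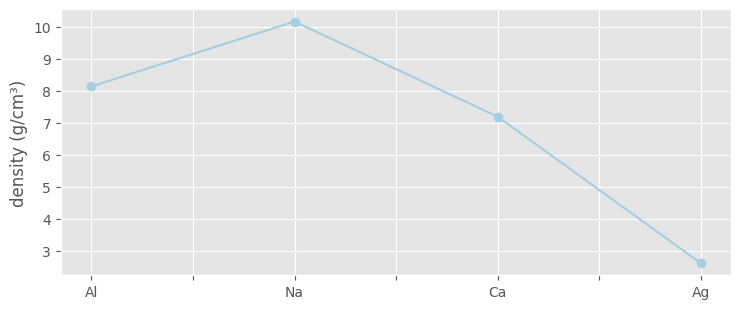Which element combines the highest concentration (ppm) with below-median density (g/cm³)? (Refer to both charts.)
Chart 2 median density (g/cm³) ≈ 8; below-median elements: Ca, Ag. Among those, Ag has the highest concentration (ppm) (≈ 600).

Ag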